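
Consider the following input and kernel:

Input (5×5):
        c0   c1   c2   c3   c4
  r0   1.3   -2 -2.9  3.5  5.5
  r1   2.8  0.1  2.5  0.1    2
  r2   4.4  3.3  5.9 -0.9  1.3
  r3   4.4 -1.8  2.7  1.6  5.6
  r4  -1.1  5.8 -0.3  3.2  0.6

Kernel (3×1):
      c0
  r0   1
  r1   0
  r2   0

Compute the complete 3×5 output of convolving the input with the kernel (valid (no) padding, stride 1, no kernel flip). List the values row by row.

Output[0,0]: The receptive field on the input at this output position is [1.3 / 2.8 / 4.4]. Elementwise product with the kernel and sum: 1.3·1.

1.3 -2 -2.9 3.5 5.5
2.8 0.1 2.5 0.1 2
4.4 3.3 5.9 -0.9 1.3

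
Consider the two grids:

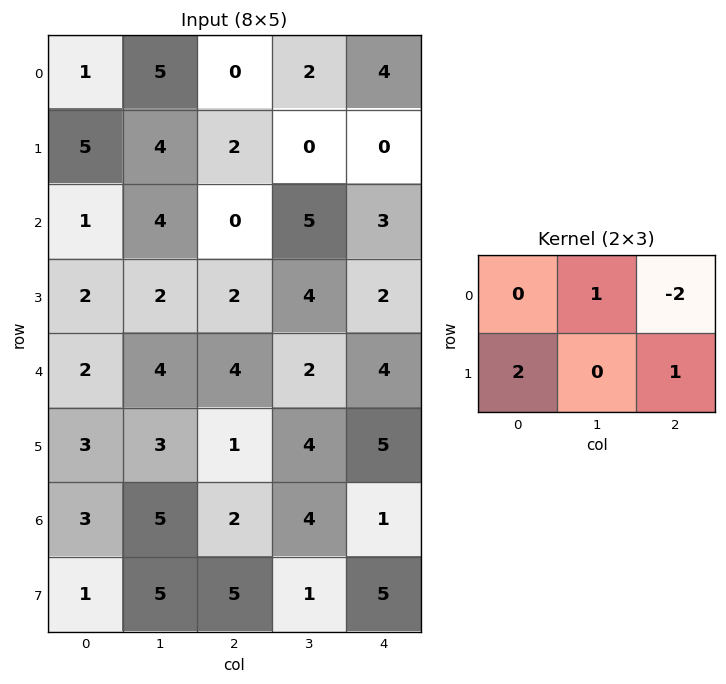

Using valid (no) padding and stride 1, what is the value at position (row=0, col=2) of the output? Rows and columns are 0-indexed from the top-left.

-2

The receptive field on the input at this output position is [0 2 4 / 2 0 0]. Elementwise product with the kernel and sum: 2·1 + 4·-2 + 2·2 + 0·1.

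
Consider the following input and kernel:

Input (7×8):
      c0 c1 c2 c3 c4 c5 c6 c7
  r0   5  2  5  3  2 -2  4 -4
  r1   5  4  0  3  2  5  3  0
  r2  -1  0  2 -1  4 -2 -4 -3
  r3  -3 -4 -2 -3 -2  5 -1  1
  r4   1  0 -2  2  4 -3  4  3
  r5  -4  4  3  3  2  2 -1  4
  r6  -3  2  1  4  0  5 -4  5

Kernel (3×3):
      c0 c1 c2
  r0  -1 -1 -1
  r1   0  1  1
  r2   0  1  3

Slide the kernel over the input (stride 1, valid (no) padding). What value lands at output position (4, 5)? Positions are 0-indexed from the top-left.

10

The receptive field on the input at this output position is [-3 4 3 / 2 -1 4 / 5 -4 5]. Elementwise product with the kernel and sum: -3·-1 + 4·-1 + 3·-1 + -1·1 + 4·1 + -4·1 + 5·3.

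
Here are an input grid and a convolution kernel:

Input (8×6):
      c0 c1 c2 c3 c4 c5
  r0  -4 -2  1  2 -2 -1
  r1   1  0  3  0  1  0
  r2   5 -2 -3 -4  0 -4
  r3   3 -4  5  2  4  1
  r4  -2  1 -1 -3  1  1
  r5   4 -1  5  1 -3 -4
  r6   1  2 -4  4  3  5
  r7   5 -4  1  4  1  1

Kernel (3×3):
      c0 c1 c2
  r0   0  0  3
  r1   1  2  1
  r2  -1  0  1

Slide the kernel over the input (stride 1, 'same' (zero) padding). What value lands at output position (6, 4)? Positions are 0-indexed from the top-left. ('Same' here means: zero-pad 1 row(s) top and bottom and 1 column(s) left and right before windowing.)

0

The receptive field on the zero-padded input at this output position is [1 -3 -4 / 4 3 5 / 4 1 1]. Elementwise product with the kernel and sum: -4·3 + 4·1 + 3·2 + 5·1 + 4·-1 + 1·1.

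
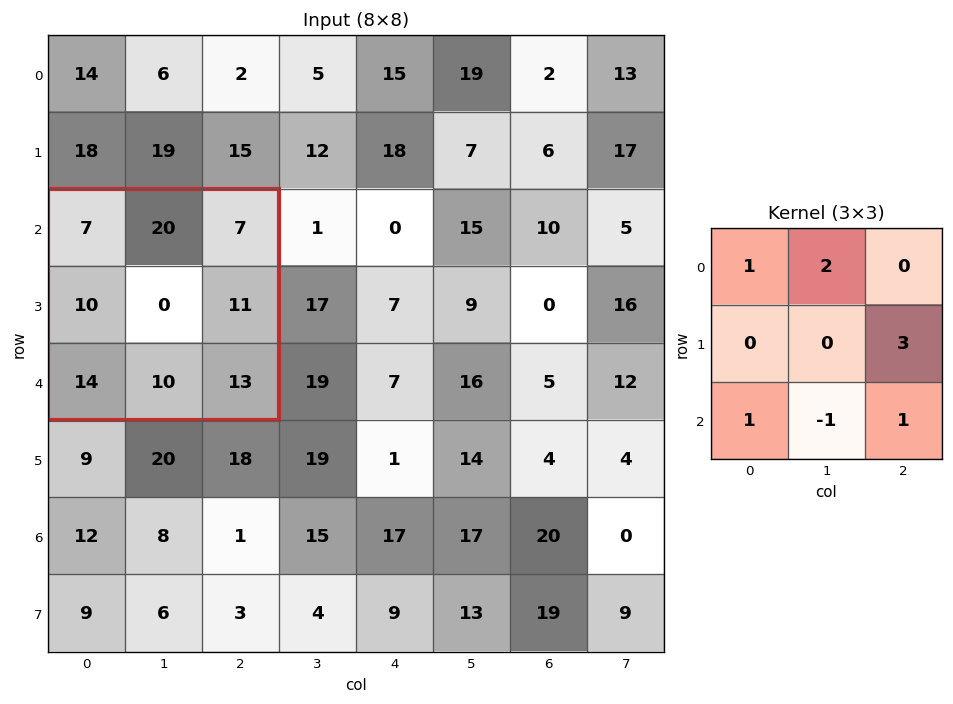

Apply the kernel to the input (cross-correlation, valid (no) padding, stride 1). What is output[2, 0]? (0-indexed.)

97

The receptive field on the input at this output position is [7 20 7 / 10 0 11 / 14 10 13]. Elementwise product with the kernel and sum: 7·1 + 20·2 + 11·3 + 14·1 + 10·-1 + 13·1.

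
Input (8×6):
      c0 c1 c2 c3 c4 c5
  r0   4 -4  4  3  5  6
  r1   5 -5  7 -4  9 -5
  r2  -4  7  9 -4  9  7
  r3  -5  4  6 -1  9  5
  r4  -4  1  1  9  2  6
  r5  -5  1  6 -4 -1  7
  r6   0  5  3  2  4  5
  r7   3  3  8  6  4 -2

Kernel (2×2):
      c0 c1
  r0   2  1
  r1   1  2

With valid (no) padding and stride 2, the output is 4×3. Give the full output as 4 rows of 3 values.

-1 10 15
2 18 44
-10 9 23
14 28 13

Output[0,0]: The receptive field on the input at this output position is [4 -4 / 5 -5]. Elementwise product with the kernel and sum: 4·2 + -4·1 + 5·1 + -5·2.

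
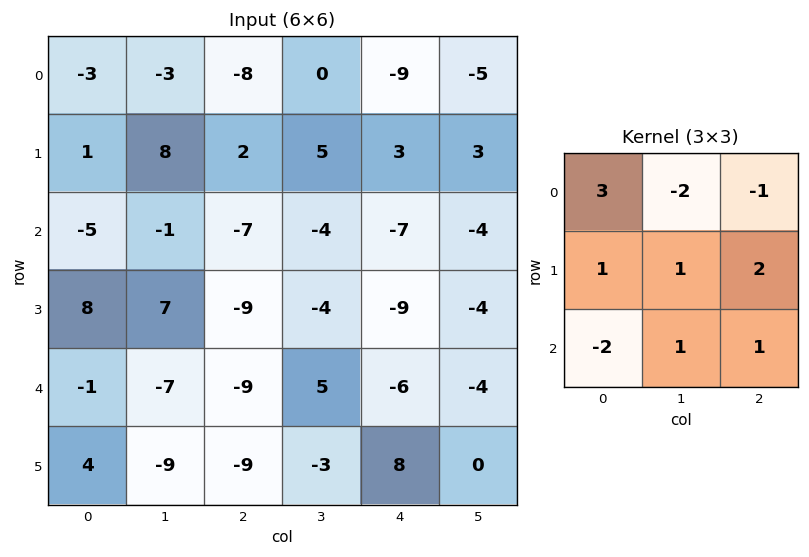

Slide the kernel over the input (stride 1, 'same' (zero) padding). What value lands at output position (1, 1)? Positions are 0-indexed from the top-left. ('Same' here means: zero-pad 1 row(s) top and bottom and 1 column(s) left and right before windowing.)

20

The receptive field on the zero-padded input at this output position is [-3 -3 -8 / 1 8 2 / -5 -1 -7]. Elementwise product with the kernel and sum: -3·3 + -3·-2 + -8·-1 + 1·1 + 8·1 + 2·2 + -5·-2 + -1·1 + -7·1.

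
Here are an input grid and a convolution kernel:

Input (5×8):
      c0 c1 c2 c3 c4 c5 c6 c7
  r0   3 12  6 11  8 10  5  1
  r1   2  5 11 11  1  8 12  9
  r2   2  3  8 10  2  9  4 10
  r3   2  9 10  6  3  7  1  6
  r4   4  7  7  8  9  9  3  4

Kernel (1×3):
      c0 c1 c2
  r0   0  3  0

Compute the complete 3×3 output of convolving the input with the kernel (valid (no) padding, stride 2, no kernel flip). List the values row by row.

36 33 30
9 30 27
21 24 27

Output[0,0]: The receptive field on the input at this output position is [3 12 6]. Elementwise product with the kernel and sum: 12·3.
Output[0,1]: The receptive field on the input at this output position is [6 11 8]. Elementwise product with the kernel and sum: 11·3.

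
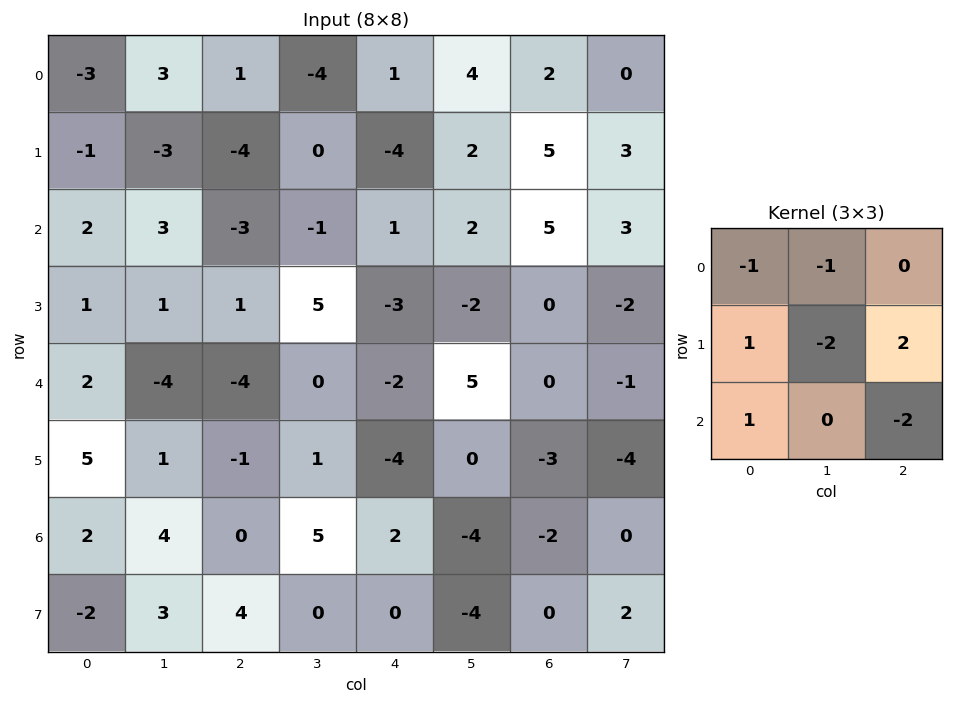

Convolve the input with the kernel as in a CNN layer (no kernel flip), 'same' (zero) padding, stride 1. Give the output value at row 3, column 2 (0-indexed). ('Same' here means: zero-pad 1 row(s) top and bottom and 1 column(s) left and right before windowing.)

The receptive field on the zero-padded input at this output position is [3 -3 -1 / 1 1 5 / -4 -4 0]. Elementwise product with the kernel and sum: 3·-1 + -3·-1 + 1·1 + 1·-2 + 5·2 + -4·1 + 0·-2.

5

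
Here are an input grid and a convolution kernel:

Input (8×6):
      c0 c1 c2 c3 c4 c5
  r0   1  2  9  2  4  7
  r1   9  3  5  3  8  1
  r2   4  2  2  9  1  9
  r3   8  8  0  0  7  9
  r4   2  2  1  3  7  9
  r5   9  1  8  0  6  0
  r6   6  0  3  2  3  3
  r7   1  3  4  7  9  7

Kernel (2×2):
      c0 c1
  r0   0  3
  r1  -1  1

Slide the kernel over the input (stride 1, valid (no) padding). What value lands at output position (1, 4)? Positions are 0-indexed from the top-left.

The receptive field on the input at this output position is [8 1 / 1 9]. Elementwise product with the kernel and sum: 1·3 + 1·-1 + 9·1.

11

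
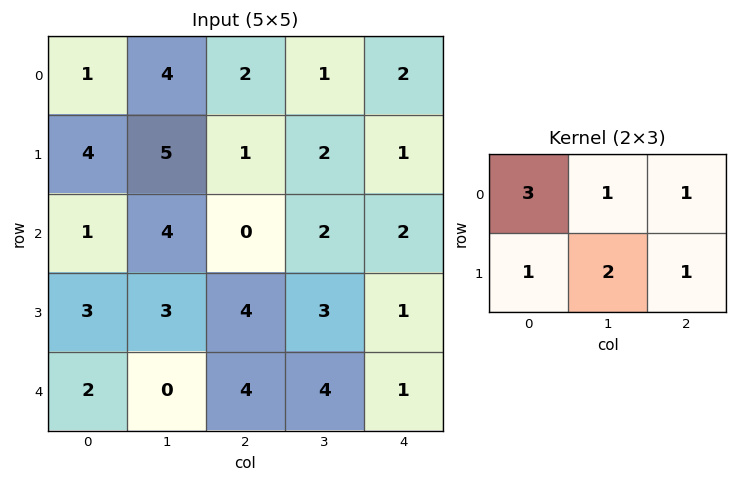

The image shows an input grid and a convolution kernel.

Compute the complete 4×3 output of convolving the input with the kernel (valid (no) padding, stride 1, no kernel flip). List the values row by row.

Output[0,0]: The receptive field on the input at this output position is [1 4 2 / 4 5 1]. Elementwise product with the kernel and sum: 1·3 + 4·1 + 2·1 + 4·1 + 5·2 + 1·1.
Output[0,1]: The receptive field on the input at this output position is [4 2 1 / 5 1 2]. Elementwise product with the kernel and sum: 4·3 + 2·1 + 1·1 + 5·1 + 1·2 + 2·1.

24 24 15
27 24 12
20 28 15
22 28 29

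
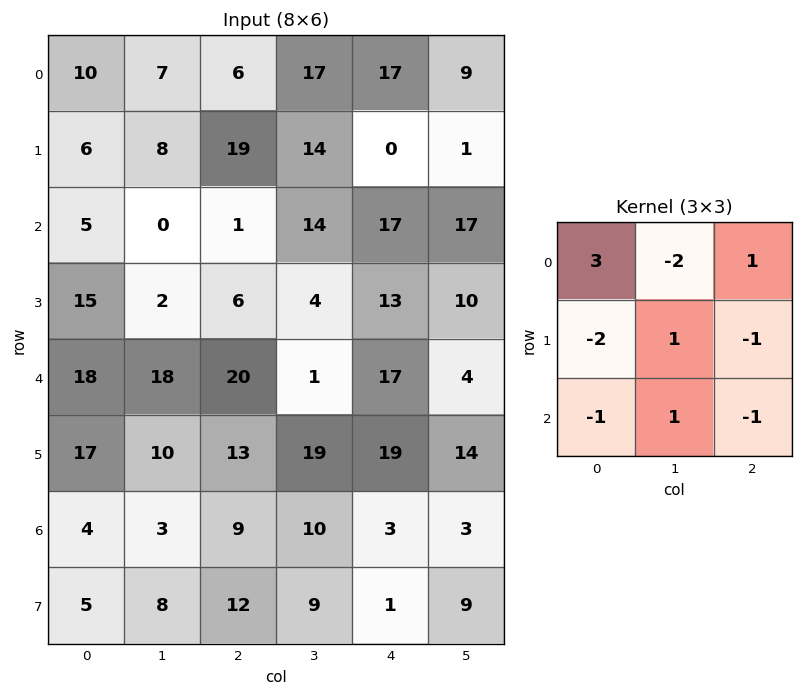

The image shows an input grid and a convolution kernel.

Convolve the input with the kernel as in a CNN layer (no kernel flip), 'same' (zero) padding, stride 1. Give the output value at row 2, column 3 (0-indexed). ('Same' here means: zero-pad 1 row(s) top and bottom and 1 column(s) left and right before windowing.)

The receptive field on the zero-padded input at this output position is [19 14 0 / 1 14 17 / 6 4 13]. Elementwise product with the kernel and sum: 19·3 + 14·-2 + 0·1 + 1·-2 + 14·1 + 17·-1 + 6·-1 + 4·1 + 13·-1.

9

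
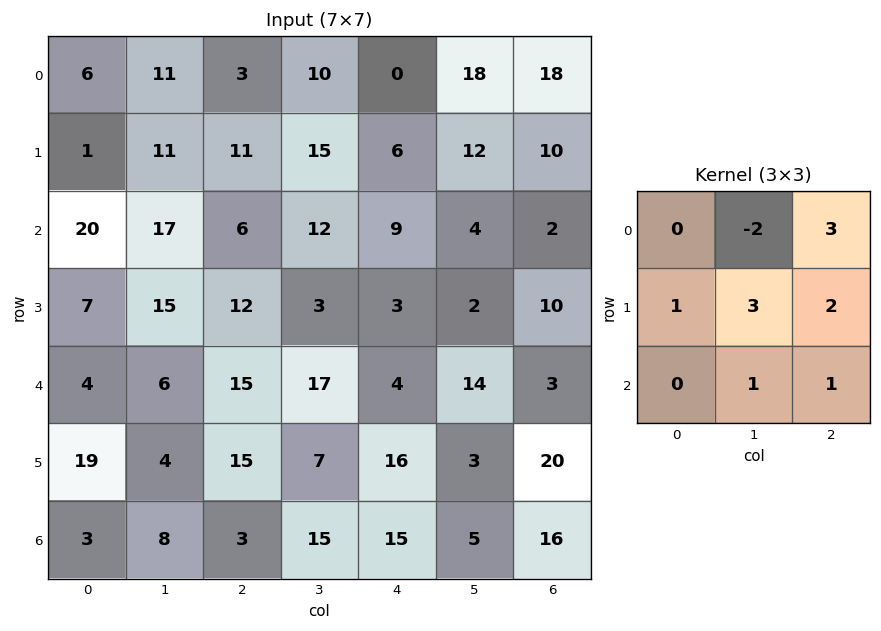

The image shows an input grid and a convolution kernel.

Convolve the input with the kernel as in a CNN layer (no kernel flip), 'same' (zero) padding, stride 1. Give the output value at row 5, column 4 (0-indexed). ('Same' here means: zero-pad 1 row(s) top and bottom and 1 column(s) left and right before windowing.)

115

The receptive field on the zero-padded input at this output position is [17 4 14 / 7 16 3 / 15 15 5]. Elementwise product with the kernel and sum: 4·-2 + 14·3 + 7·1 + 16·3 + 3·2 + 15·1 + 5·1.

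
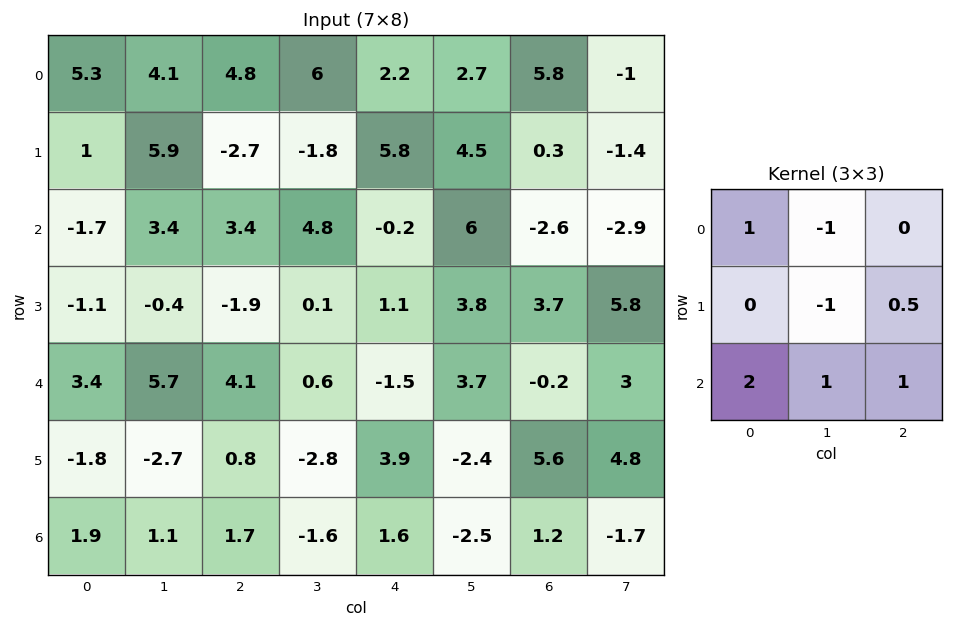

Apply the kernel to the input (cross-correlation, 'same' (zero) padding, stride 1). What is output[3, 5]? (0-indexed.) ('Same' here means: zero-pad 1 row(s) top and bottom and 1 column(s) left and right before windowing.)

-7.65

The receptive field on the zero-padded input at this output position is [-0.2 6 -2.6 / 1.1 3.8 3.7 / -1.5 3.7 -0.2]. Elementwise product with the kernel and sum: -0.2·1 + 6·-1 + 3.8·-1 + 3.7·0.5 + -1.5·2 + 3.7·1 + -0.2·1.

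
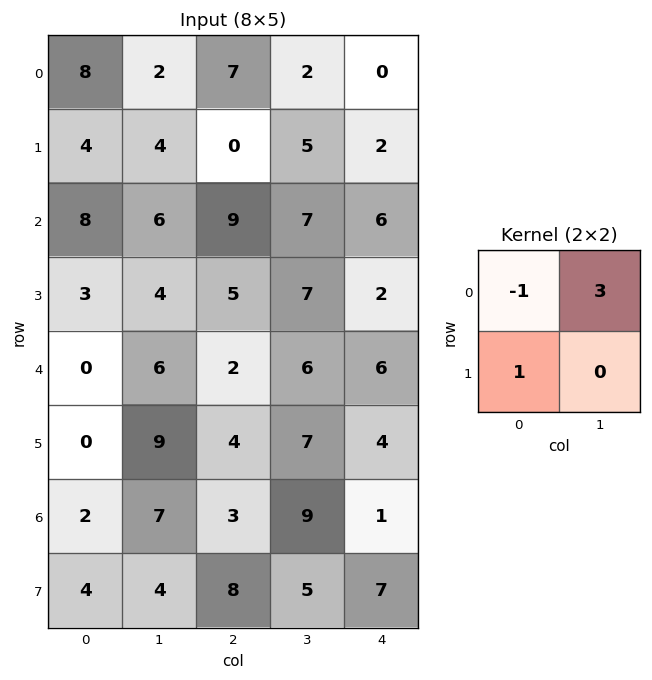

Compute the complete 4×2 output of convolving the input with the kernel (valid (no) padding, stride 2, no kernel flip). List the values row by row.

2 -1
13 17
18 20
23 32

Output[0,0]: The receptive field on the input at this output position is [8 2 / 4 4]. Elementwise product with the kernel and sum: 8·-1 + 2·3 + 4·1.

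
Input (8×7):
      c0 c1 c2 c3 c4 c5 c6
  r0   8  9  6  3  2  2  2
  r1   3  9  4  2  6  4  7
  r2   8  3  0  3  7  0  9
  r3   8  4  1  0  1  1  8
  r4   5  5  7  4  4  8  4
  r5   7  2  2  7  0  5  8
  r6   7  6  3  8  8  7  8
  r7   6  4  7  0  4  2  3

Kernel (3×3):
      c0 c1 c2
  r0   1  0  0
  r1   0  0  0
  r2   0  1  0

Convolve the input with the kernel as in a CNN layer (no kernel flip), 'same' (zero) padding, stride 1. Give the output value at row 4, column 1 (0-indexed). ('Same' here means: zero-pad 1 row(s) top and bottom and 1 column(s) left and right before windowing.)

The receptive field on the zero-padded input at this output position is [8 4 1 / 5 5 7 / 7 2 2]. Elementwise product with the kernel and sum: 8·1 + 2·1.

10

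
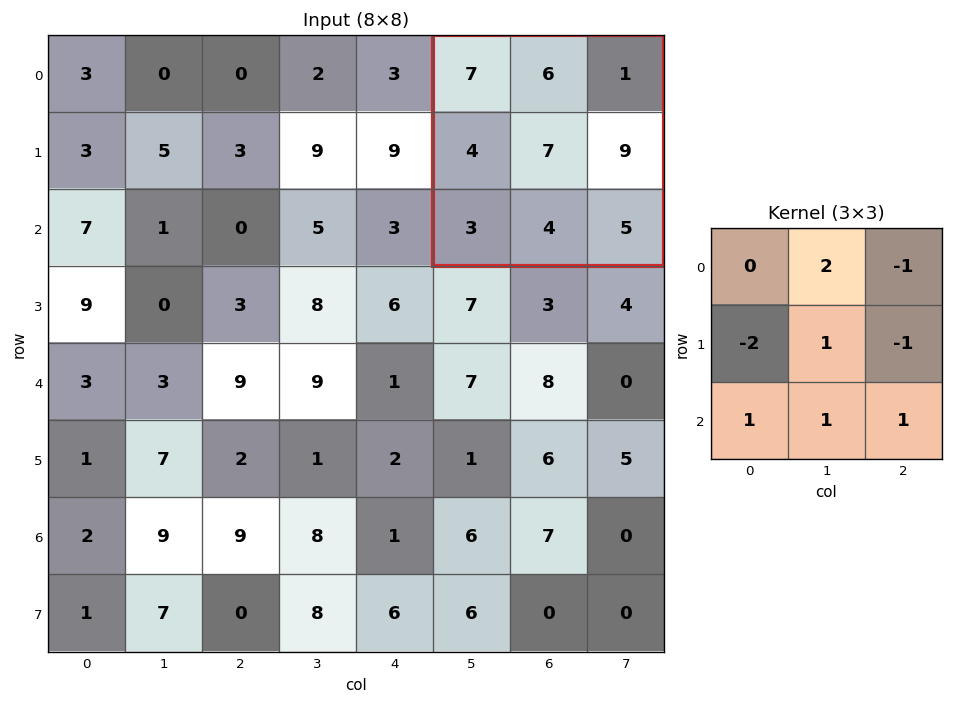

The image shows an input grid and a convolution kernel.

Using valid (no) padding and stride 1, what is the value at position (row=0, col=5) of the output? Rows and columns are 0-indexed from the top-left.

The receptive field on the input at this output position is [7 6 1 / 4 7 9 / 3 4 5]. Elementwise product with the kernel and sum: 6·2 + 1·-1 + 4·-2 + 7·1 + 9·-1 + 3·1 + 4·1 + 5·1.

13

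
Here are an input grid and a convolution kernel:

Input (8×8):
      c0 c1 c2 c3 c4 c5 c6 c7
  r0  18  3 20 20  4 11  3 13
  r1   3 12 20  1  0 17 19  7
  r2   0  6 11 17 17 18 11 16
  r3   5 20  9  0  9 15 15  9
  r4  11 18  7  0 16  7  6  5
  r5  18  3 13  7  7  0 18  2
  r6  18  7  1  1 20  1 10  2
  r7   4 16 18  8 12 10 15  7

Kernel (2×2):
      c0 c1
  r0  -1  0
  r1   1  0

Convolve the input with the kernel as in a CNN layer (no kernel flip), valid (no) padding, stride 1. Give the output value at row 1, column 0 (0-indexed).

-3

The receptive field on the input at this output position is [3 12 / 0 6]. Elementwise product with the kernel and sum: 3·-1 + 0·1.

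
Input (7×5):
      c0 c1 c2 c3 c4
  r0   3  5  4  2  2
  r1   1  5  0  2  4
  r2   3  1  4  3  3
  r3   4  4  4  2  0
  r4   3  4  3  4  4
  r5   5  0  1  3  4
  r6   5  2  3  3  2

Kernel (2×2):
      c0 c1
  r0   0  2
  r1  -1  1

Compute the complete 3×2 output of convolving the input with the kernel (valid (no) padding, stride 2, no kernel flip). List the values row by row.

Output[0,0]: The receptive field on the input at this output position is [3 5 / 1 5]. Elementwise product with the kernel and sum: 5·2 + 1·-1 + 5·1.
Output[0,1]: The receptive field on the input at this output position is [4 2 / 0 2]. Elementwise product with the kernel and sum: 2·2 + 0·-1 + 2·1.

14 6
2 4
3 10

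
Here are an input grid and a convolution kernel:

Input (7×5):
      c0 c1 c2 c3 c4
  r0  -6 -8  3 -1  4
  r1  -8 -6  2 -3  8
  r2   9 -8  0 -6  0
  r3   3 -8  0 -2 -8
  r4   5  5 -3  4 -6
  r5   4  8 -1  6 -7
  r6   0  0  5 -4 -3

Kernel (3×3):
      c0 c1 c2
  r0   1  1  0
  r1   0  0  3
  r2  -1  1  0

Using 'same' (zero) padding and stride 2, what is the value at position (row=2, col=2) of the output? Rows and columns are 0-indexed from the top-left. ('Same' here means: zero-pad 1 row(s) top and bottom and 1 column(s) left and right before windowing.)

-23

The receptive field on the zero-padded input at this output position is [-2 -8 0 / 4 -6 0 / 6 -7 0]. Elementwise product with the kernel and sum: -2·1 + -8·1 + 0·3 + 6·-1 + -7·1.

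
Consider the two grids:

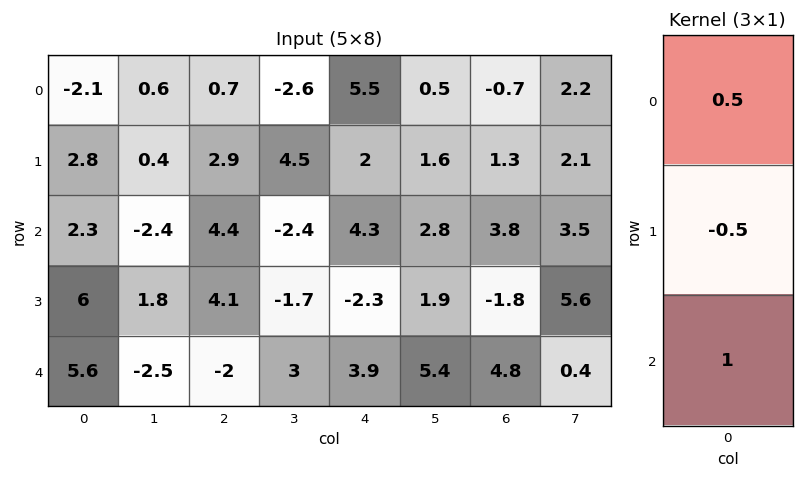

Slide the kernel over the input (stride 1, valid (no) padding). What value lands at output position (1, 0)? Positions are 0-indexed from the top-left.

6.25

The receptive field on the input at this output position is [2.8 / 2.3 / 6]. Elementwise product with the kernel and sum: 2.8·0.5 + 2.3·-0.5 + 6·1.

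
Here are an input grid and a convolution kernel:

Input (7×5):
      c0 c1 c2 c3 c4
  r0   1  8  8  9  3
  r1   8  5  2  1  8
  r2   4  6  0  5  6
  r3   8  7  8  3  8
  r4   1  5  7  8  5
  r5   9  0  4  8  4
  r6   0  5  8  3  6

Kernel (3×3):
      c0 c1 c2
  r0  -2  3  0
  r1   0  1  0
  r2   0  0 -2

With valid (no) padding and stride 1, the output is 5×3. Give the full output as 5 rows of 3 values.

Output[0,0]: The receptive field on the input at this output position is [1 8 8 / 8 5 2 / 4 6 0]. Elementwise product with the kernel and sum: 1·-2 + 8·3 + 5·1 + 0·-2.
Output[0,1]: The receptive field on the input at this output position is [8 8 9 / 5 2 1 / 6 0 5]. Elementwise product with the kernel and sum: 8·-2 + 8·3 + 2·1 + 5·-2.

27 0 0
-11 -10 -12
3 -20 8
2 1 -7
-3 9 6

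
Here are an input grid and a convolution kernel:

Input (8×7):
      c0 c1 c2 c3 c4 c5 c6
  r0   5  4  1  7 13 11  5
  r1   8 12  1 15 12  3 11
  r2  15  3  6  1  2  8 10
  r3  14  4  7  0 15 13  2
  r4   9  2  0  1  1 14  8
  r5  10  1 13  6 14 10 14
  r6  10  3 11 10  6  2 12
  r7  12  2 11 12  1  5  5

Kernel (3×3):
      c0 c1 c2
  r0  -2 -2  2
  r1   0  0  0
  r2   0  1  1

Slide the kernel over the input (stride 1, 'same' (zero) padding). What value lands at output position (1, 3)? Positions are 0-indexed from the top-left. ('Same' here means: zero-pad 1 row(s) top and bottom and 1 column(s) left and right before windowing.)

The receptive field on the zero-padded input at this output position is [1 7 13 / 1 15 12 / 6 1 2]. Elementwise product with the kernel and sum: 1·-2 + 7·-2 + 13·2 + 1·1 + 2·1.

13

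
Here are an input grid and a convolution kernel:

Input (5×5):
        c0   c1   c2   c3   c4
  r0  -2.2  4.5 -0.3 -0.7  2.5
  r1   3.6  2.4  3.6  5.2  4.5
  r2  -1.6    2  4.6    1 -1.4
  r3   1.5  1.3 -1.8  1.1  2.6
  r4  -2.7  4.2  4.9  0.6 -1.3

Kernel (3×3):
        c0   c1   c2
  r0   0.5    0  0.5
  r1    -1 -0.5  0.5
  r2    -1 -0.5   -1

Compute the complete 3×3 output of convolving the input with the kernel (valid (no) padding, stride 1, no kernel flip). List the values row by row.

Output[0,0]: The receptive field on the input at this output position is [-2.2 4.5 -0.3 / 3.6 2.4 3.6 / -1.6 2 4.6]. Elementwise product with the kernel and sum: -2.2·0.5 + -0.3·0.5 + 3.6·-1 + 2.4·-0.5 + 3.6·0.5 + -1.6·-1 + 2·-0.5 + 4.6·-1.
Output[0,1]: The receptive field on the input at this output position is [4.5 -0.3 -0.7 / 2.4 3.6 5.2 / 2 4.6 1]. Elementwise product with the kernel and sum: 4.5·0.5 + -0.7·0.5 + 2.4·-1 + 3.6·-0.5 + 5.2·0.5 + 2·-1 + 4.6·-0.5 + 1·-1.

-8.25 -5 -6.55
6.15 -1.5 -3.1
-5.85 -5.6 0.25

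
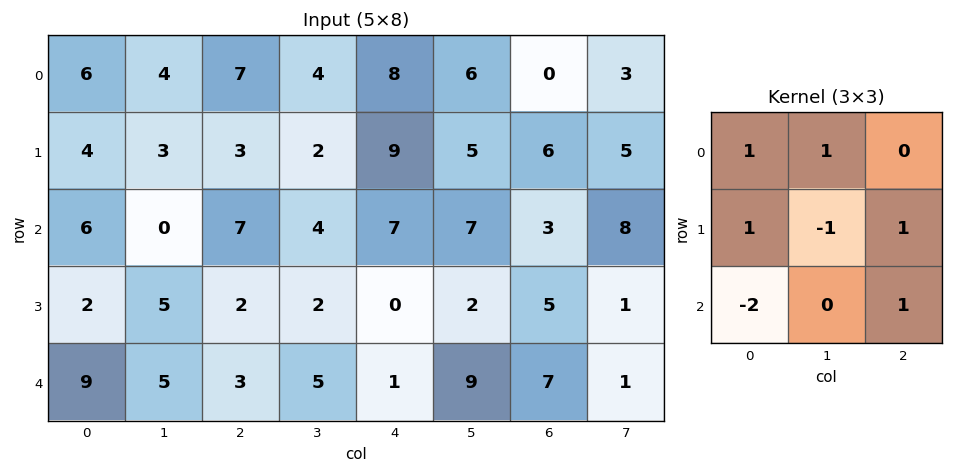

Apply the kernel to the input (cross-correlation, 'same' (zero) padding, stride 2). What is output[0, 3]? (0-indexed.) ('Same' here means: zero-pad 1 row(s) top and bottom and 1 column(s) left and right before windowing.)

The receptive field on the zero-padded input at this output position is [0 0 0 / 6 0 3 / 5 6 5]. Elementwise product with the kernel and sum: 0·1 + 0·1 + 6·1 + 0·-1 + 3·1 + 5·-2 + 5·1.

4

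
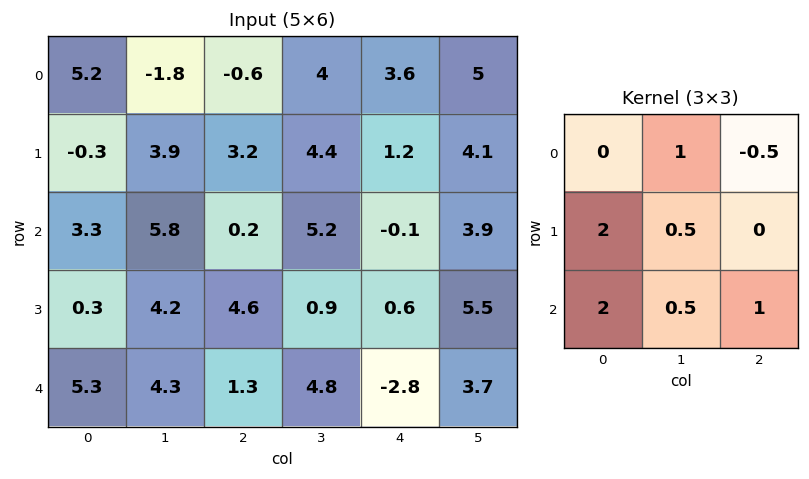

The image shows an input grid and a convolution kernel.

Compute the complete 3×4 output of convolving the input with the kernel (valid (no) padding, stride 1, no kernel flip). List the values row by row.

Output[0,0]: The receptive field on the input at this output position is [5.2 -1.8 -0.6 / -0.3 3.9 3.2 / 3.3 5.8 0.2]. Elementwise product with the kernel and sum: -1.8·1 + -0.6·-0.5 + -0.3·2 + 3.9·0.5 + 3.3·2 + 5.8·0.5 + 0.2·1.

9.55 23.7 13.7 24.75
19.1 24.3 17.05 17.1
22.45 22.35 17.1 11.95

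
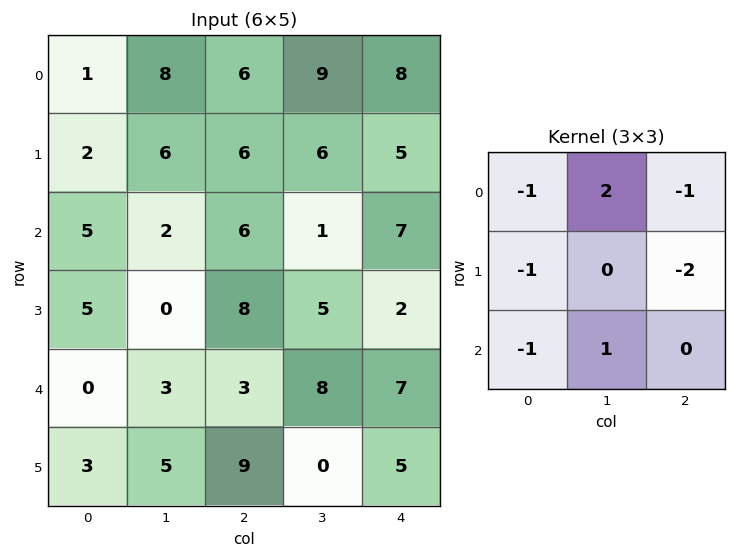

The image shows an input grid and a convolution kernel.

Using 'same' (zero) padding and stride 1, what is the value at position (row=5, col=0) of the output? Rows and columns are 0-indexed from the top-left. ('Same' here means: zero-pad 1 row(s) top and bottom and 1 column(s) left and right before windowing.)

The receptive field on the zero-padded input at this output position is [0 0 3 / 0 3 5 / 0 0 0]. Elementwise product with the kernel and sum: 0·-1 + 0·2 + 3·-1 + 0·-1 + 5·-2 + 0·-1 + 0·1.

-13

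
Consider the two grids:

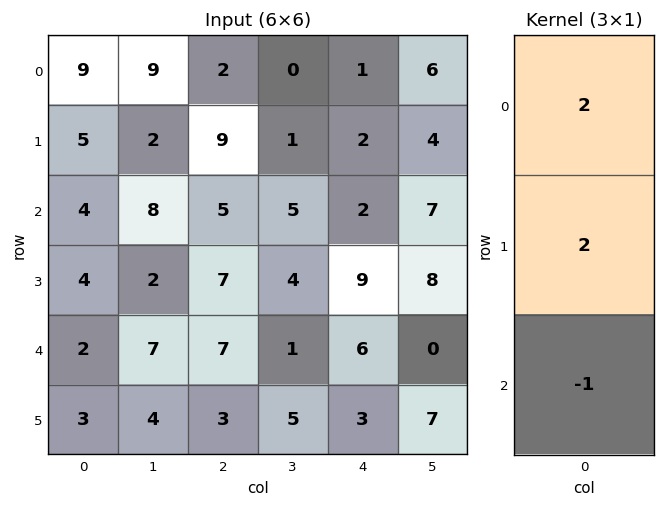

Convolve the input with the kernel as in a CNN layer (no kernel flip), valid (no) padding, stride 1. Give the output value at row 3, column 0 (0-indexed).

The receptive field on the input at this output position is [4 / 2 / 3]. Elementwise product with the kernel and sum: 4·2 + 2·2 + 3·-1.

9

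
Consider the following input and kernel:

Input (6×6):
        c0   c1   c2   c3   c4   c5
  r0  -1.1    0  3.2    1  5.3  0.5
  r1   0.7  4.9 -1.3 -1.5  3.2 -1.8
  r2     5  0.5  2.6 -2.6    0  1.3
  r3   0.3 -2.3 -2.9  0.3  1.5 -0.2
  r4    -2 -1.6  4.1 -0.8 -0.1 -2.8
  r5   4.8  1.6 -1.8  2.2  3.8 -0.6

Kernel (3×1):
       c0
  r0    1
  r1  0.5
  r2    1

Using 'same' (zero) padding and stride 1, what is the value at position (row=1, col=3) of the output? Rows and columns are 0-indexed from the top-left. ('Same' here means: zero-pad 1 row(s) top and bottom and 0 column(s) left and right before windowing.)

The receptive field on the zero-padded input at this output position is [1 / -1.5 / -2.6]. Elementwise product with the kernel and sum: 1·1 + -1.5·0.5 + -2.6·1.

-2.35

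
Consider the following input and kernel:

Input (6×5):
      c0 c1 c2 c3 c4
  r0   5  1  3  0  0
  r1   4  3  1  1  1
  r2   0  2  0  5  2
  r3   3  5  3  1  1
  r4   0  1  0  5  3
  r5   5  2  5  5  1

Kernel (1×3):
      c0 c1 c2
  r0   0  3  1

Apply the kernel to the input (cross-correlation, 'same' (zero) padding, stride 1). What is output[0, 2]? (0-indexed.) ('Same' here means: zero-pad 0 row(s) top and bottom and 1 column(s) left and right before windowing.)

The receptive field on the zero-padded input at this output position is [1 3 0]. Elementwise product with the kernel and sum: 3·3 + 0·1.

9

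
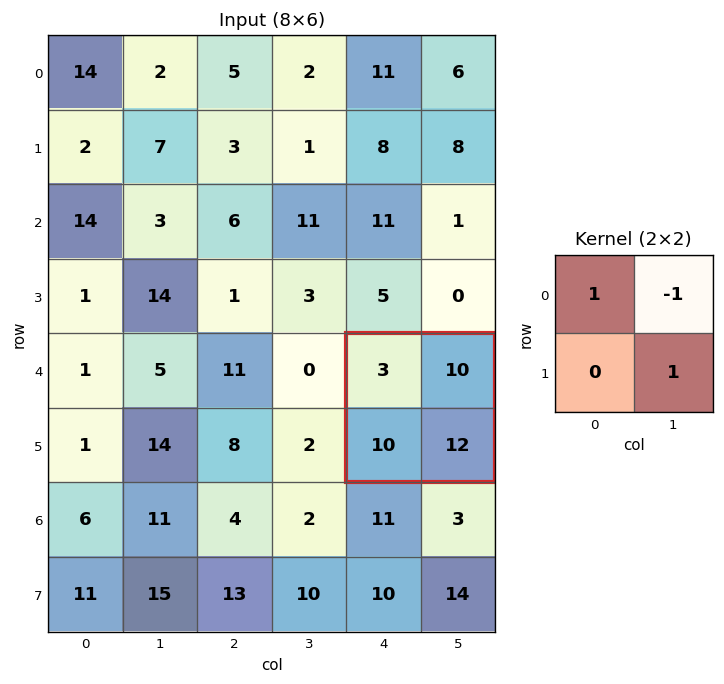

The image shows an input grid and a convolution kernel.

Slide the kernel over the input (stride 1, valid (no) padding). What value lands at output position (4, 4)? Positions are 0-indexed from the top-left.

The receptive field on the input at this output position is [3 10 / 10 12]. Elementwise product with the kernel and sum: 3·1 + 10·-1 + 12·1.

5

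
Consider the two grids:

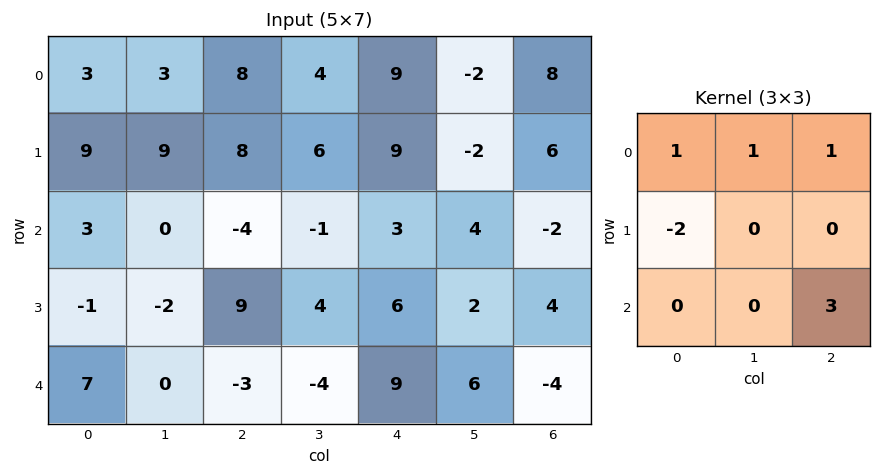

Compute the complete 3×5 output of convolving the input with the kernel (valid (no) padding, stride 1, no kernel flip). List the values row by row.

Output[0,0]: The receptive field on the input at this output position is [3 3 8 / 9 9 8 / 3 0 -4]. Elementwise product with the kernel and sum: 3·1 + 3·1 + 8·1 + 9·-2 + -4·3.
Output[0,1]: The receptive field on the input at this output position is [3 8 4 / 9 8 6 / 0 -4 -1]. Elementwise product with the kernel and sum: 3·1 + 8·1 + 4·1 + 9·-2 + -1·3.

-16 -6 14 11 -9
47 35 49 21 19
-8 -13 7 16 -19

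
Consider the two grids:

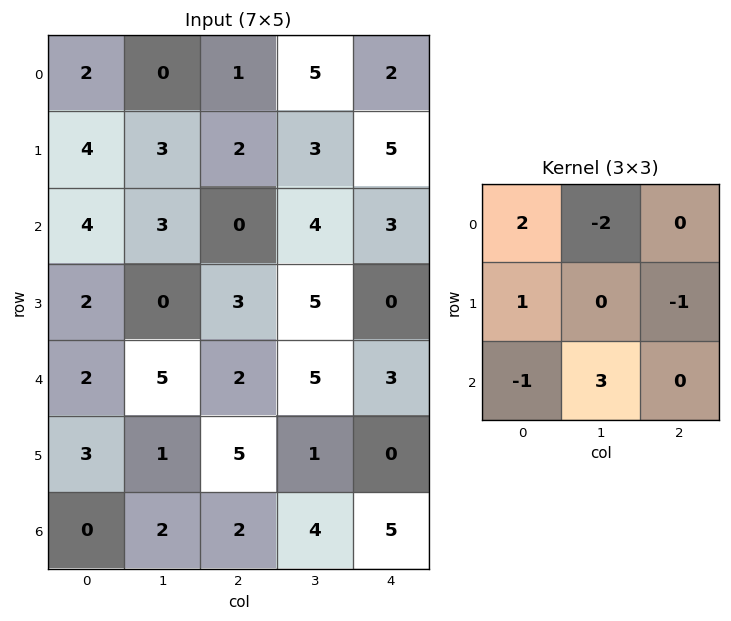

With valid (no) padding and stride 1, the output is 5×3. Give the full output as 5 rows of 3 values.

11 -5 1
4 10 7
14 2 8
4 8 -7
-2 10 9

Output[0,0]: The receptive field on the input at this output position is [2 0 1 / 4 3 2 / 4 3 0]. Elementwise product with the kernel and sum: 2·2 + 0·-2 + 4·1 + 2·-1 + 4·-1 + 3·3.
Output[0,1]: The receptive field on the input at this output position is [0 1 5 / 3 2 3 / 3 0 4]. Elementwise product with the kernel and sum: 0·2 + 1·-2 + 3·1 + 3·-1 + 3·-1 + 0·3.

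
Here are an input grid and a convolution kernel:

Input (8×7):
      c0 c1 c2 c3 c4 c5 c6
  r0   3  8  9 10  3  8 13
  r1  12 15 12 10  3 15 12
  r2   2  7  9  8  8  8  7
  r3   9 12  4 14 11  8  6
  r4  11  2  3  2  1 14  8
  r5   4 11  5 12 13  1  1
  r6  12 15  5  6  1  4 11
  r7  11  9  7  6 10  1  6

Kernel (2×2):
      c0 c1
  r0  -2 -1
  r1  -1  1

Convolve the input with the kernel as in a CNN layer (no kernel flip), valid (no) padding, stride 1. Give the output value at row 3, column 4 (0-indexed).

The receptive field on the input at this output position is [11 8 / 1 14]. Elementwise product with the kernel and sum: 11·-2 + 8·-1 + 1·-1 + 14·1.

-17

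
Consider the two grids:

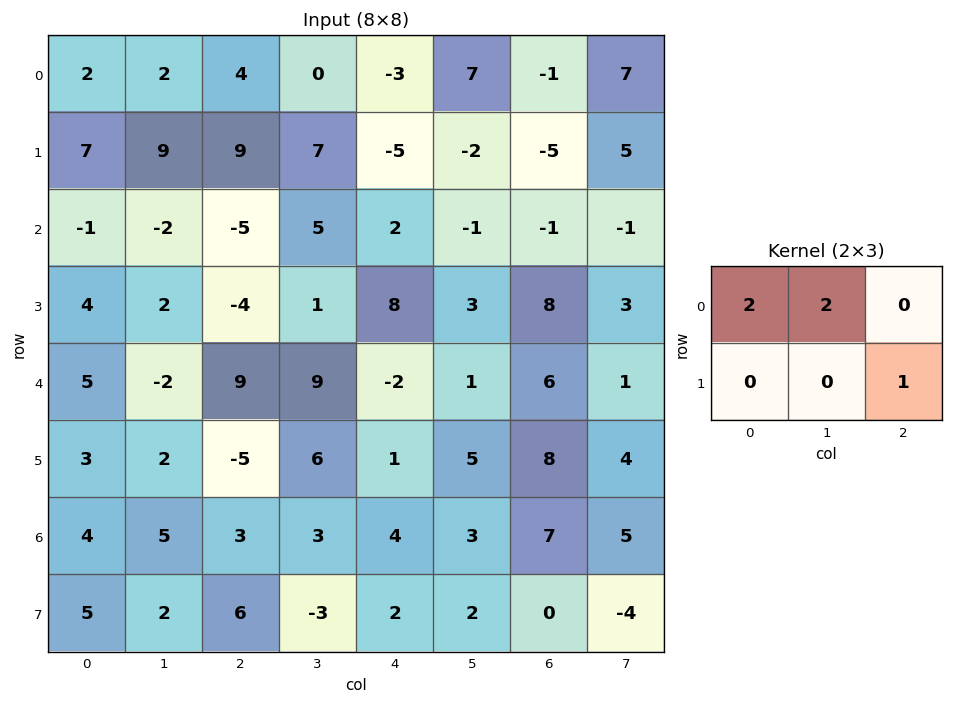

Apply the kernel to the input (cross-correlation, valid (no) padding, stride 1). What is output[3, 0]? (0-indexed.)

The receptive field on the input at this output position is [4 2 -4 / 5 -2 9]. Elementwise product with the kernel and sum: 4·2 + 2·2 + 9·1.

21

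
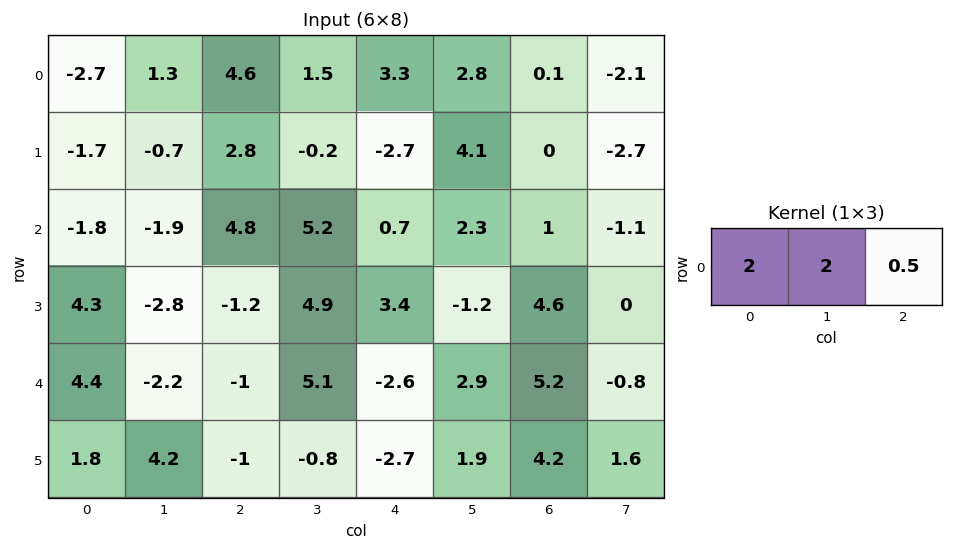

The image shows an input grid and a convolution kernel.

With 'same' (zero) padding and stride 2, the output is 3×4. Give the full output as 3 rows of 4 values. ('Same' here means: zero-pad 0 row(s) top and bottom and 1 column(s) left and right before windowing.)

-4.75 12.55 11 4.75
-4.55 8.4 12.95 6.05
7.7 -3.85 6.45 15.8

Output[0,0]: The receptive field on the zero-padded input at this output position is [0 -2.7 1.3]. Elementwise product with the kernel and sum: 0·2 + -2.7·2 + 1.3·0.5.
Output[0,1]: The receptive field on the zero-padded input at this output position is [1.3 4.6 1.5]. Elementwise product with the kernel and sum: 1.3·2 + 4.6·2 + 1.5·0.5.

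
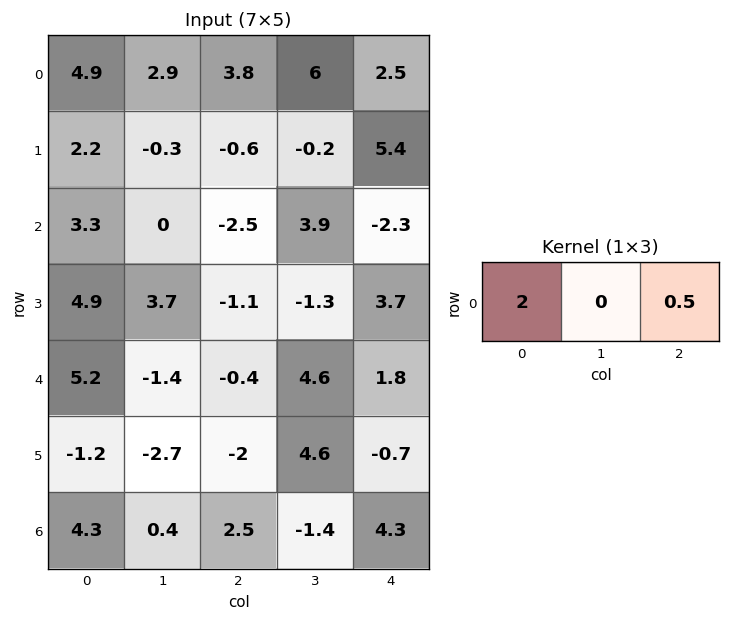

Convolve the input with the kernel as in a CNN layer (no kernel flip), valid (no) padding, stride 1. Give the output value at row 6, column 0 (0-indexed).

The receptive field on the input at this output position is [4.3 0.4 2.5]. Elementwise product with the kernel and sum: 4.3·2 + 2.5·0.5.

9.85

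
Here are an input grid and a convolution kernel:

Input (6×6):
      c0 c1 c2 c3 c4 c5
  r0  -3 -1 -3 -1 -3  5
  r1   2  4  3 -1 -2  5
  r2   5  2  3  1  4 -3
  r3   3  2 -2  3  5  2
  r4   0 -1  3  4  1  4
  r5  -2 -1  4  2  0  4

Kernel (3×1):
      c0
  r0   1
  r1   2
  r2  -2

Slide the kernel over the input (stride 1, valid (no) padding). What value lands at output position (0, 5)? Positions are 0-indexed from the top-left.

21

The receptive field on the input at this output position is [5 / 5 / -3]. Elementwise product with the kernel and sum: 5·1 + 5·2 + -3·-2.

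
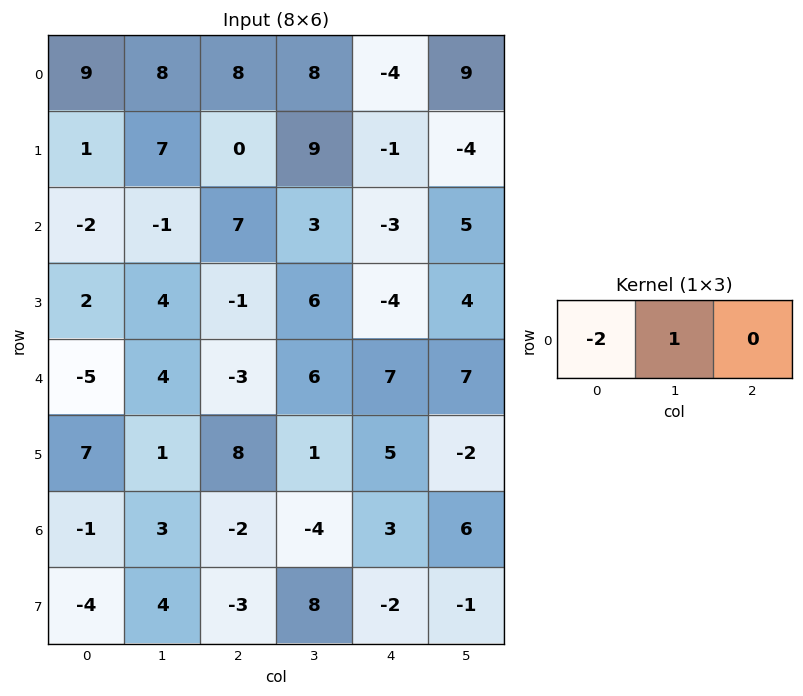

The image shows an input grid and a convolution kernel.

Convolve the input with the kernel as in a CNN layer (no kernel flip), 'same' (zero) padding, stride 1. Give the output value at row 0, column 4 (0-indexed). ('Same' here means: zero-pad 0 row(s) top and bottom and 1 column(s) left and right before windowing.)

-20

The receptive field on the zero-padded input at this output position is [8 -4 9]. Elementwise product with the kernel and sum: 8·-2 + -4·1.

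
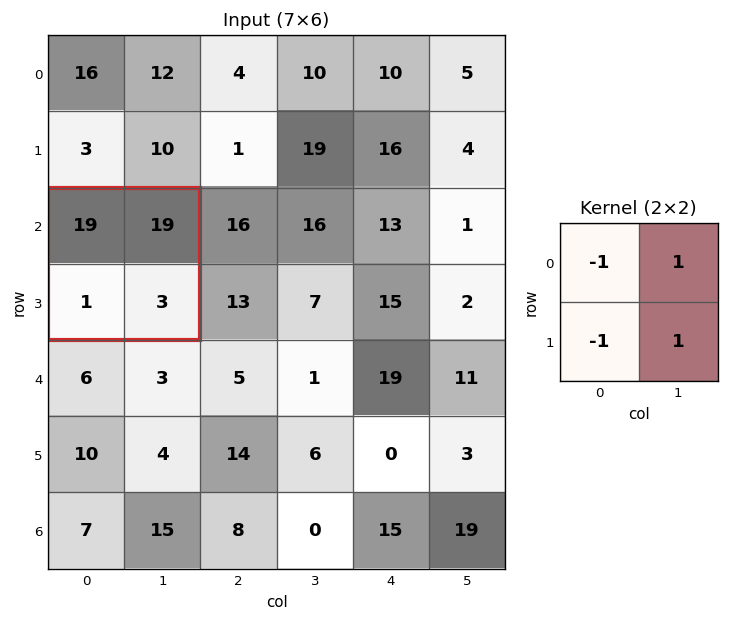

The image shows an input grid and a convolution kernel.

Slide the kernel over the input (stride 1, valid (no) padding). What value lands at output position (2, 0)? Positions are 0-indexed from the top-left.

2

The receptive field on the input at this output position is [19 19 / 1 3]. Elementwise product with the kernel and sum: 19·-1 + 19·1 + 1·-1 + 3·1.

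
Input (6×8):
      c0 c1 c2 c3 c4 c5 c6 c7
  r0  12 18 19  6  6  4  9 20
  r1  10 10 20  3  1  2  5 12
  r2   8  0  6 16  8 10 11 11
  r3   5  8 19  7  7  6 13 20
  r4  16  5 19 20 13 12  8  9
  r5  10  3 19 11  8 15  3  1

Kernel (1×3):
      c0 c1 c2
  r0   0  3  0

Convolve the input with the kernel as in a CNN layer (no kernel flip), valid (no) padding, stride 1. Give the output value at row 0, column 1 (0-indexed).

The receptive field on the input at this output position is [18 19 6]. Elementwise product with the kernel and sum: 19·3.

57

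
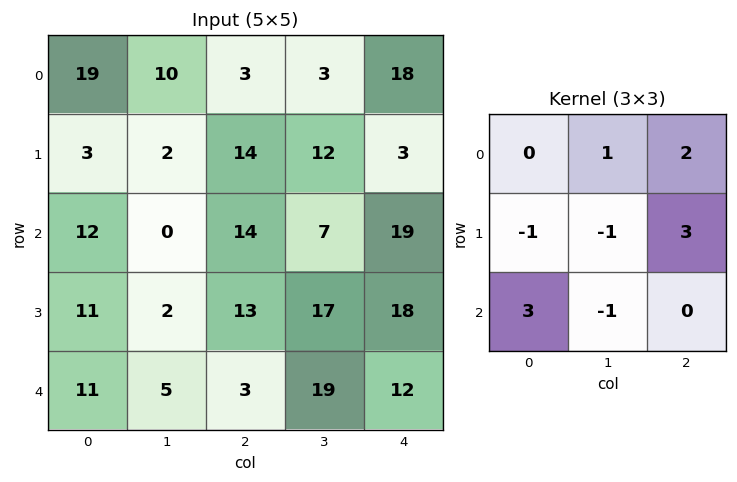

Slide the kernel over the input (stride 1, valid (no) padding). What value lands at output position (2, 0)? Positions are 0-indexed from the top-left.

The receptive field on the input at this output position is [12 0 14 / 11 2 13 / 11 5 3]. Elementwise product with the kernel and sum: 0·1 + 14·2 + 11·-1 + 2·-1 + 13·3 + 11·3 + 5·-1.

82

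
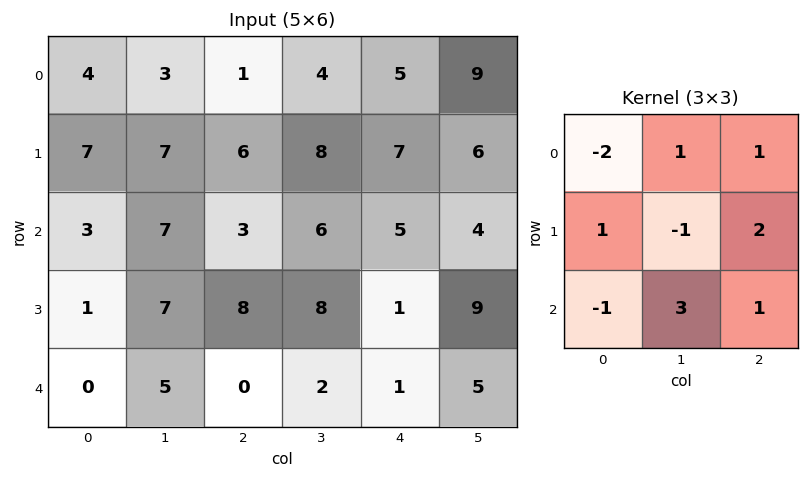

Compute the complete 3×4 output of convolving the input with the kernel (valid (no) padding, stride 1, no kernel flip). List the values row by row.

Output[0,0]: The receptive field on the input at this output position is [4 3 1 / 7 7 6 / 3 7 3]. Elementwise product with the kernel and sum: 4·-2 + 3·1 + 1·1 + 7·1 + 7·-1 + 6·2 + 3·-1 + 7·3 + 3·1.
Output[0,1]: The receptive field on the input at this output position is [3 1 4 / 7 6 8 / 7 3 6]. Elementwise product with the kernel and sum: 3·-2 + 1·1 + 4·1 + 7·1 + 6·-1 + 8·2 + 7·-1 + 3·3 + 6·1.

29 24 39 32
29 41 27 10
29 7 14 28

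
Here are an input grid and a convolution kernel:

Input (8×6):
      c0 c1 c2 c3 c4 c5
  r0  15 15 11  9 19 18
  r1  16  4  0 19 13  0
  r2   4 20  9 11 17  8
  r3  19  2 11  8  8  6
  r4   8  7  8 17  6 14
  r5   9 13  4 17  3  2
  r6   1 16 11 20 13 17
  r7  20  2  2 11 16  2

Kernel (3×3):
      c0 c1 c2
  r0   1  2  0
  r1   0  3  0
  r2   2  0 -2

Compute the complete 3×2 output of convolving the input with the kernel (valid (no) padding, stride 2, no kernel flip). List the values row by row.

Output[0,0]: The receptive field on the input at this output position is [15 15 11 / 16 4 0 / 4 20 9]. Elementwise product with the kernel and sum: 15·1 + 15·2 + 4·3 + 4·2 + 9·-2.

47 70
50 59
41 89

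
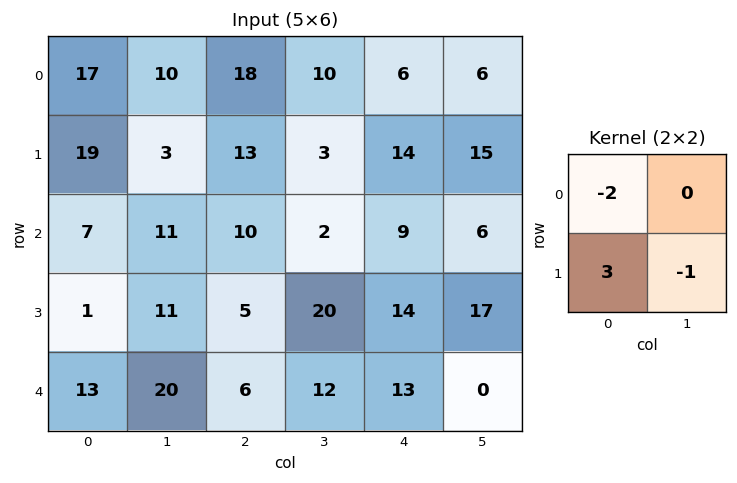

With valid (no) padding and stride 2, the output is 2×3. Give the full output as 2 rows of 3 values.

20 0 15
-22 -25 7

Output[0,0]: The receptive field on the input at this output position is [17 10 / 19 3]. Elementwise product with the kernel and sum: 17·-2 + 19·3 + 3·-1.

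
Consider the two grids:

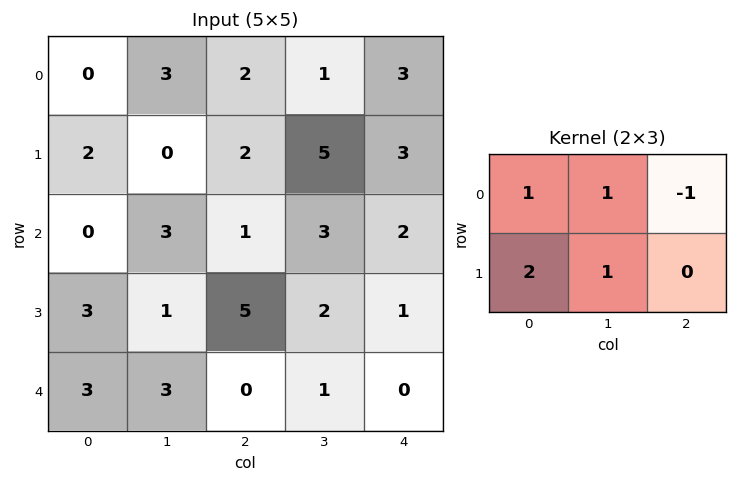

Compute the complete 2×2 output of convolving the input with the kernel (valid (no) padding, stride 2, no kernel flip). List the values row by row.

5 9
9 14

Output[0,0]: The receptive field on the input at this output position is [0 3 2 / 2 0 2]. Elementwise product with the kernel and sum: 0·1 + 3·1 + 2·-1 + 2·2 + 0·1.
Output[0,1]: The receptive field on the input at this output position is [2 1 3 / 2 5 3]. Elementwise product with the kernel and sum: 2·1 + 1·1 + 3·-1 + 2·2 + 5·1.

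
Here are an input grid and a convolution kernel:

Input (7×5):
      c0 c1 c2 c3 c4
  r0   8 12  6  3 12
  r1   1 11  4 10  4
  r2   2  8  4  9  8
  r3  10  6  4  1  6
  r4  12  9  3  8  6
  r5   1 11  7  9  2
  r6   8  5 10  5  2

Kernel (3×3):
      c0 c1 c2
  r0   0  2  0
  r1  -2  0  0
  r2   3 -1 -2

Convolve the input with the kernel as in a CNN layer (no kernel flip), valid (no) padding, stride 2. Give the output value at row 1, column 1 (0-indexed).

The receptive field on the input at this output position is [4 9 8 / 4 1 6 / 3 8 6]. Elementwise product with the kernel and sum: 9·2 + 4·-2 + 3·3 + 8·-1 + 6·-2.

-1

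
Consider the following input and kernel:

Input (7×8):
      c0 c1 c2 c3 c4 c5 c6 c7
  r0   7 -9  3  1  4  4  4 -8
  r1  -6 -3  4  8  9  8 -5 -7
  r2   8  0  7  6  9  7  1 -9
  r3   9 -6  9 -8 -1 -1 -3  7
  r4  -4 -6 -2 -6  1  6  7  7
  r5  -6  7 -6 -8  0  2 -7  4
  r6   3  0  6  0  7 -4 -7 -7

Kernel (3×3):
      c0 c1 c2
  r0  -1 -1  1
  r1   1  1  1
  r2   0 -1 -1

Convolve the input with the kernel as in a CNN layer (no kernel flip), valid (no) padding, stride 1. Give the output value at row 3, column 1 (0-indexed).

The receptive field on the input at this output position is [-6 9 -8 / -6 -2 -6 / 7 -6 -8]. Elementwise product with the kernel and sum: -6·-1 + 9·-1 + -8·1 + -6·1 + -2·1 + -6·1 + -6·-1 + -8·-1.

-11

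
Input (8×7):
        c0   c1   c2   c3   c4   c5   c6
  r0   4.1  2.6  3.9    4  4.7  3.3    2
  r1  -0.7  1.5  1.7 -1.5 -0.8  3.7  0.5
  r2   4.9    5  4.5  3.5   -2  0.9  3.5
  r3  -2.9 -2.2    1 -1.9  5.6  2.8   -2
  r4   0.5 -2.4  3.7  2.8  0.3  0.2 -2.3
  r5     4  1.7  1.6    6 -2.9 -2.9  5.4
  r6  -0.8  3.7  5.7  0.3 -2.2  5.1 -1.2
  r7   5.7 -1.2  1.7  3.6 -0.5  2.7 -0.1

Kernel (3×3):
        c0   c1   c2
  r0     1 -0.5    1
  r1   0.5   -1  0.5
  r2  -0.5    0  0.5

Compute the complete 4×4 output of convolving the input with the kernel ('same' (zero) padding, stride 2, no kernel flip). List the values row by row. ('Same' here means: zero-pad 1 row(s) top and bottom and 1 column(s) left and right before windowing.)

Output[0,0]: The receptive field on the zero-padded input at this output position is [0 0 0 / 0 4.1 2.6 / 0 -0.7 1.5]. Elementwise product with the kernel and sum: 0·1 + 0·-0.5 + 0·1 + 0·0.5 + 4.1·-1 + 2.6·0.5 + 0·-0.5 + 1.5·0.5.

-2.05 -2.1 1.55 -2.2
-1.65 -0.95 9.15 -1
-1.6 -5.95 -5.15 7.65
1.75 5.6 9 -3.2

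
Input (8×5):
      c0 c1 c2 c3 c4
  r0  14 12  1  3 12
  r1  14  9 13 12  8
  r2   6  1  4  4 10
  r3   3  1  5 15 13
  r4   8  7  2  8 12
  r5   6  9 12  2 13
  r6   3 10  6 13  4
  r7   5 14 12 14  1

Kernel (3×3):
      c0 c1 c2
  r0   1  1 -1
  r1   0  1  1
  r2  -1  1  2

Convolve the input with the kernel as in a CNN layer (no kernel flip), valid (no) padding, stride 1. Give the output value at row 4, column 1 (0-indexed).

The receptive field on the input at this output position is [7 2 8 / 9 12 2 / 10 6 13]. Elementwise product with the kernel and sum: 7·1 + 2·1 + 8·-1 + 12·1 + 2·1 + 10·-1 + 6·1 + 13·2.

37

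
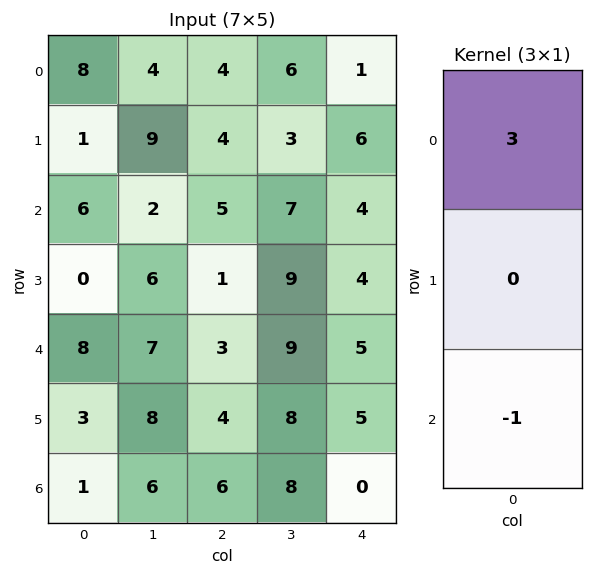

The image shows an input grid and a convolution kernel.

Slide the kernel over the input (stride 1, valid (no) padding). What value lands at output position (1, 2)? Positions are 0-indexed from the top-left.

11

The receptive field on the input at this output position is [4 / 5 / 1]. Elementwise product with the kernel and sum: 4·3 + 1·-1.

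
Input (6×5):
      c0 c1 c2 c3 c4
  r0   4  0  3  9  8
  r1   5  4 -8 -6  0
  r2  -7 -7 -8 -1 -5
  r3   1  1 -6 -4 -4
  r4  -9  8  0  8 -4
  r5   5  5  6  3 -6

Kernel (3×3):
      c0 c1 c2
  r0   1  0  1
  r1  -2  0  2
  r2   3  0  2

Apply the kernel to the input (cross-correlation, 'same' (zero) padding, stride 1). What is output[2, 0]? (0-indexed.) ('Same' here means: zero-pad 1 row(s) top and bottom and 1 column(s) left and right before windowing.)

-8

The receptive field on the zero-padded input at this output position is [0 5 4 / 0 -7 -7 / 0 1 1]. Elementwise product with the kernel and sum: 0·1 + 4·1 + 0·-2 + -7·2 + 0·3 + 1·2.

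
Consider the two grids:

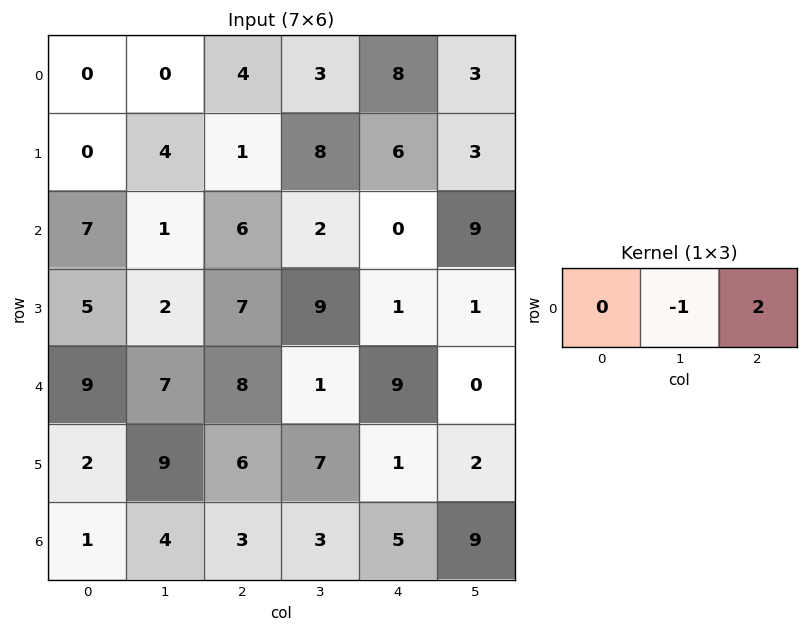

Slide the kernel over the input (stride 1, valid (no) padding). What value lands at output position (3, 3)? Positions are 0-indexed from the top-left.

The receptive field on the input at this output position is [9 1 1]. Elementwise product with the kernel and sum: 1·-1 + 1·2.

1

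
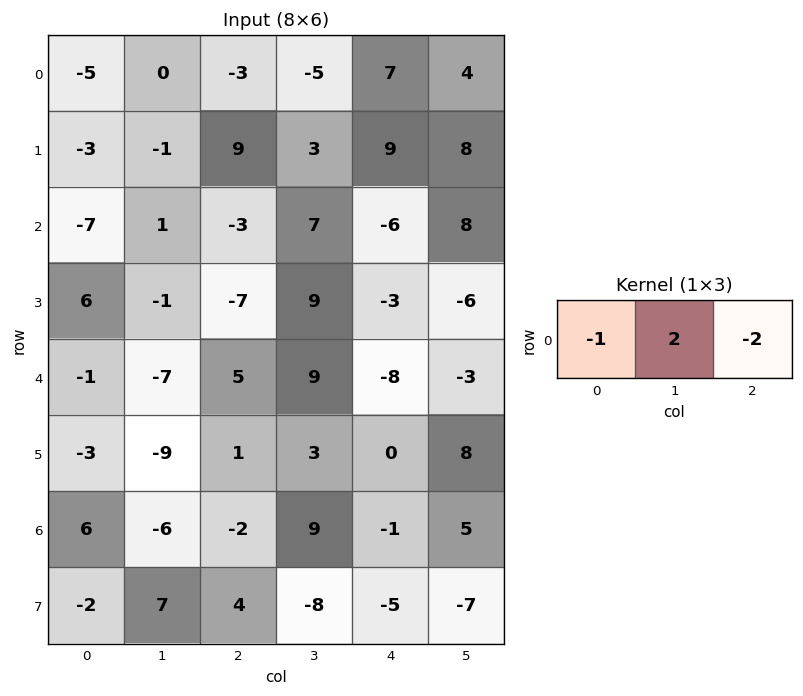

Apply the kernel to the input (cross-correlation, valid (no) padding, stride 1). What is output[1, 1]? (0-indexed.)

The receptive field on the input at this output position is [-1 9 3]. Elementwise product with the kernel and sum: -1·-1 + 9·2 + 3·-2.

13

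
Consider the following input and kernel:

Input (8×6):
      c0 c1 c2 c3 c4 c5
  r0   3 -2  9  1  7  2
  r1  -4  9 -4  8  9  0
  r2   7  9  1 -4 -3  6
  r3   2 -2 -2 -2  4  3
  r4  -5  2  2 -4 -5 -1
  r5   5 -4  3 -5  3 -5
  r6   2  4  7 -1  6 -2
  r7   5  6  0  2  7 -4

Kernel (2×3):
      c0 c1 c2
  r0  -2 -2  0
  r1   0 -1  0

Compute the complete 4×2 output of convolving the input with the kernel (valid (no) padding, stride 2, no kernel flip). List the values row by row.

-11 -28
-30 8
10 9
-18 -14

Output[0,0]: The receptive field on the input at this output position is [3 -2 9 / -4 9 -4]. Elementwise product with the kernel and sum: 3·-2 + -2·-2 + 9·-1.
Output[0,1]: The receptive field on the input at this output position is [9 1 7 / -4 8 9]. Elementwise product with the kernel and sum: 9·-2 + 1·-2 + 8·-1.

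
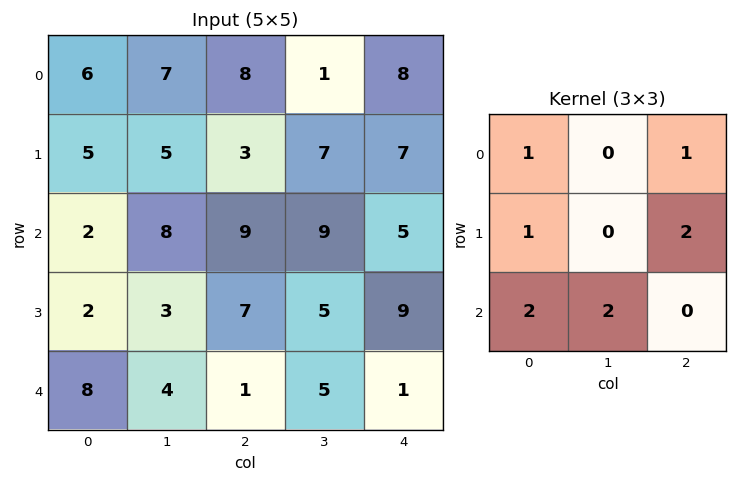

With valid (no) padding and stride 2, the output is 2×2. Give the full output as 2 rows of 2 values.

45 69
51 51

Output[0,0]: The receptive field on the input at this output position is [6 7 8 / 5 5 3 / 2 8 9]. Elementwise product with the kernel and sum: 6·1 + 8·1 + 5·1 + 3·2 + 2·2 + 8·2.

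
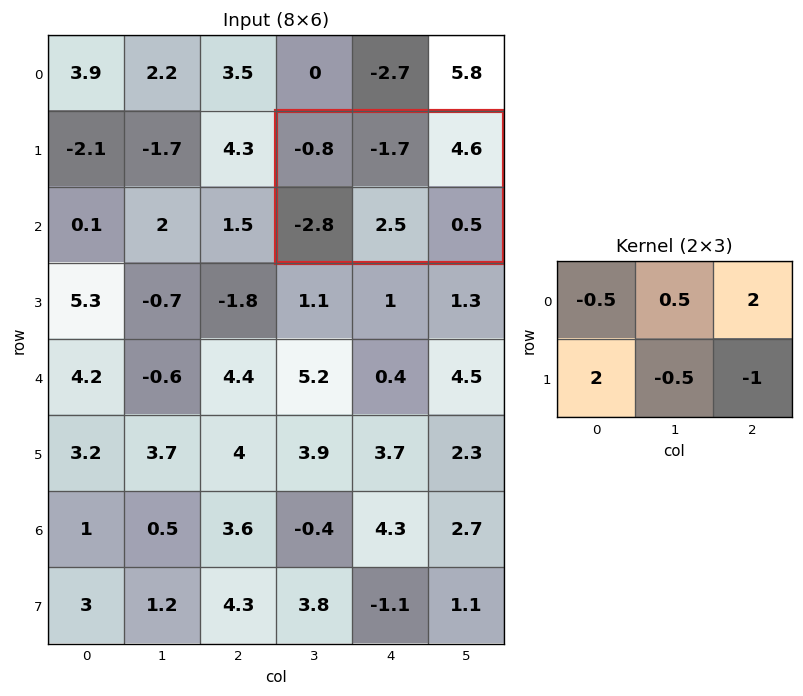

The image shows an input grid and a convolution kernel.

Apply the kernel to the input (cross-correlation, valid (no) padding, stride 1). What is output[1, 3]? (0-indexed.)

1.4

The receptive field on the input at this output position is [-0.8 -1.7 4.6 / -2.8 2.5 0.5]. Elementwise product with the kernel and sum: -0.8·-0.5 + -1.7·0.5 + 4.6·2 + -2.8·2 + 2.5·-0.5 + 0.5·-1.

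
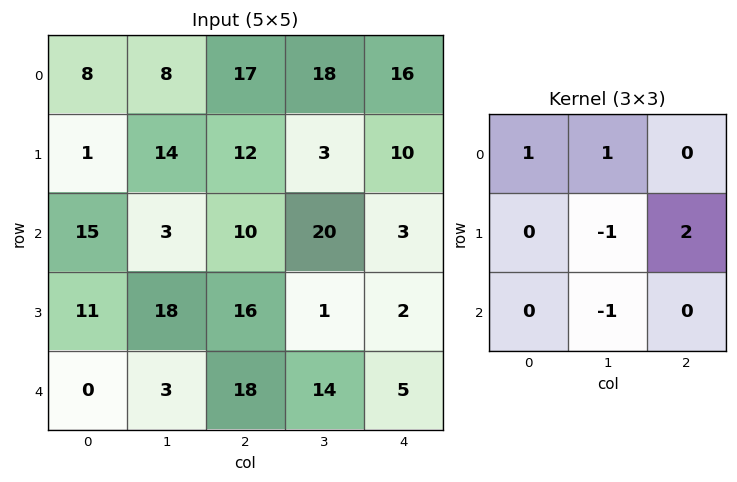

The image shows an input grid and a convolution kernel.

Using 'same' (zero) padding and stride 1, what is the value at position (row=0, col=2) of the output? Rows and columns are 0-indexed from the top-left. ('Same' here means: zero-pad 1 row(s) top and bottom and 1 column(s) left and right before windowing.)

7

The receptive field on the zero-padded input at this output position is [0 0 0 / 8 17 18 / 14 12 3]. Elementwise product with the kernel and sum: 0·1 + 0·1 + 17·-1 + 18·2 + 12·-1.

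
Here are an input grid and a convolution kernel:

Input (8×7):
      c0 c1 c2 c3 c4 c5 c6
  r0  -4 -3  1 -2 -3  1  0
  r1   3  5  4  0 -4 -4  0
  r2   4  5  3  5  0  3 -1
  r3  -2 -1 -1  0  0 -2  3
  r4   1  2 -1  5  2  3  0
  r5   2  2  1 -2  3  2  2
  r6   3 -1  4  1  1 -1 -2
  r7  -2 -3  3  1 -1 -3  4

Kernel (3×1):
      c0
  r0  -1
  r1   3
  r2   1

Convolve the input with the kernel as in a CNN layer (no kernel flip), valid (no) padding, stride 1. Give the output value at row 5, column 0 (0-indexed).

5

The receptive field on the input at this output position is [2 / 3 / -2]. Elementwise product with the kernel and sum: 2·-1 + 3·3 + -2·1.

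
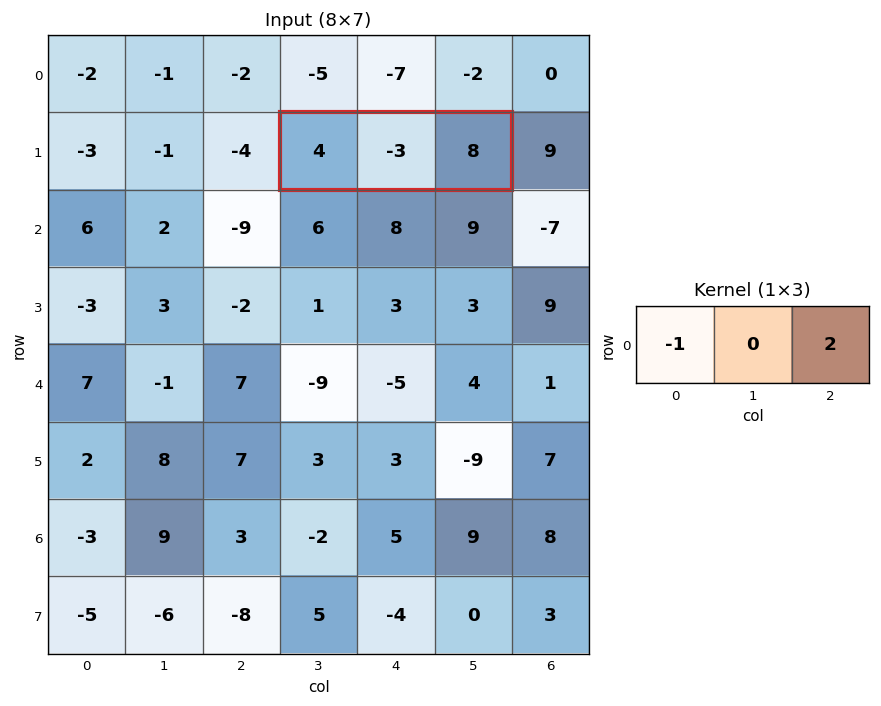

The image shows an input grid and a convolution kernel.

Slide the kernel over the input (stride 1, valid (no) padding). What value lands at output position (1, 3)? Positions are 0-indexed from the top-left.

12

The receptive field on the input at this output position is [4 -3 8]. Elementwise product with the kernel and sum: 4·-1 + 8·2.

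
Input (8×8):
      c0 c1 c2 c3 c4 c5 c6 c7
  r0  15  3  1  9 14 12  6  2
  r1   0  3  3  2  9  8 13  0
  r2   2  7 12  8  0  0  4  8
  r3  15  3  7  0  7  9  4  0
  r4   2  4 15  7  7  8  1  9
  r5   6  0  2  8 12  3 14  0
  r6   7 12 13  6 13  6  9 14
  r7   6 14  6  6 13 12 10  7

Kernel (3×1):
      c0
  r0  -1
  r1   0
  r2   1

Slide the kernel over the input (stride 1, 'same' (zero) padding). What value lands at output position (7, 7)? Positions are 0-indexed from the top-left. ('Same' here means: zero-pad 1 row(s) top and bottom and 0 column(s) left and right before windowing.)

-14

The receptive field on the zero-padded input at this output position is [14 / 7 / 0]. Elementwise product with the kernel and sum: 14·-1 + 0·1.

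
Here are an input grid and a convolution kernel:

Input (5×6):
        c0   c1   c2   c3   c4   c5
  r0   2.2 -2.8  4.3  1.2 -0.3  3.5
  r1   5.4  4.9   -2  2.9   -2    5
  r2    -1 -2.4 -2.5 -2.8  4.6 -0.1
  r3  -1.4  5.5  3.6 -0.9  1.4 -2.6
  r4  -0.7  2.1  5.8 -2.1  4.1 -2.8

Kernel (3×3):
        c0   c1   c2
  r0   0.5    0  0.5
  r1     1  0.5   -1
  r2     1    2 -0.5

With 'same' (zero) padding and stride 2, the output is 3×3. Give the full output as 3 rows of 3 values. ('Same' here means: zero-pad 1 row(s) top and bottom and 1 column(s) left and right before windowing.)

12.25 -2.4 -6.05
-1.2 16.2 6.75
0.3 9.4 1

Output[0,0]: The receptive field on the zero-padded input at this output position is [0 0 0 / 0 2.2 -2.8 / 0 5.4 4.9]. Elementwise product with the kernel and sum: 0·0.5 + 0·0.5 + 0·1 + 2.2·0.5 + -2.8·-1 + 0·1 + 5.4·2 + 4.9·-0.5.
Output[0,1]: The receptive field on the zero-padded input at this output position is [0 0 0 / -2.8 4.3 1.2 / 4.9 -2 2.9]. Elementwise product with the kernel and sum: 0·0.5 + 0·0.5 + -2.8·1 + 4.3·0.5 + 1.2·-1 + 4.9·1 + -2·2 + 2.9·-0.5.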